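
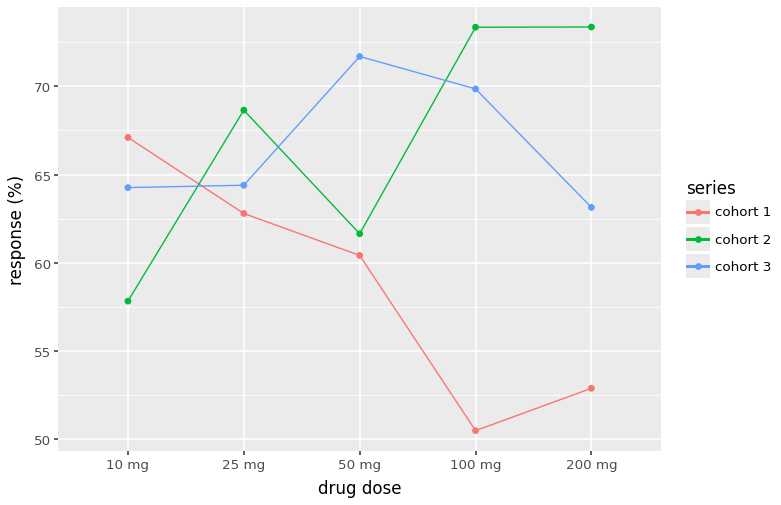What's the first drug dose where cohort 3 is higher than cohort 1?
25 mg

10 mg: cohort 3 ≈ 64 vs cohort 1 ≈ 68 (not yet); 25 mg: cohort 3 ≈ 64 vs cohort 1 ≈ 62 (first crossover).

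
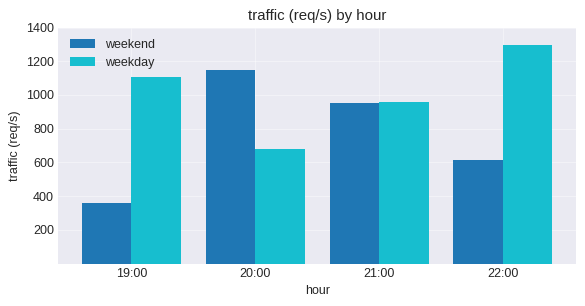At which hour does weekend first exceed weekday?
19:00: weekend ≈ 400 vs weekday ≈ 1200 (not yet); 20:00: weekend ≈ 1200 vs weekday ≈ 600 (first crossover).

20:00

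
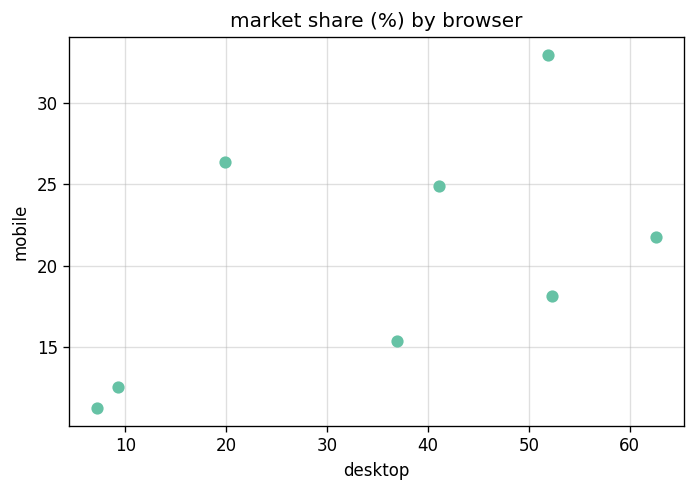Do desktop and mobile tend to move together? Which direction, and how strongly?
Points are positively correlated; moderate (|r| ≈ 0.5).

positive, moderate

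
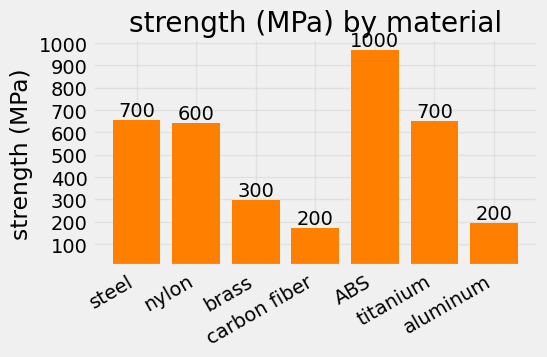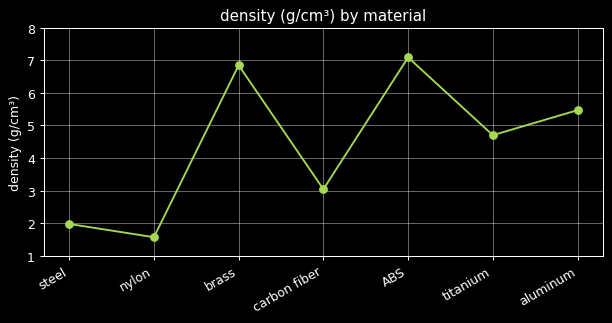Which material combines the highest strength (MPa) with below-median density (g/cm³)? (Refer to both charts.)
Chart 2 median density (g/cm³) ≈ 5; below-median materials: steel, nylon, carbon fiber. Among those, steel has the highest strength (MPa) (≈ 700).

steel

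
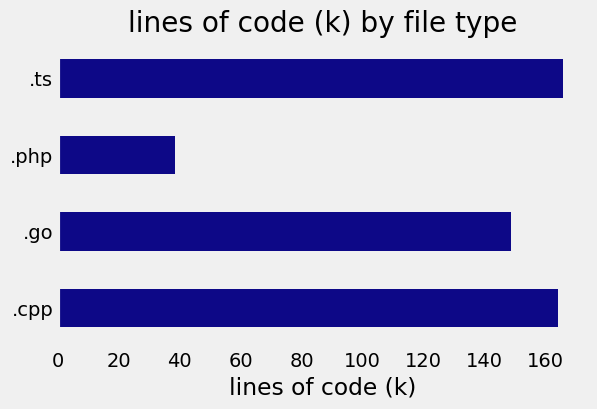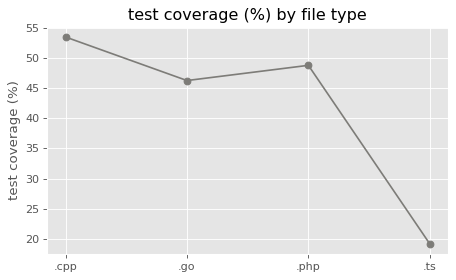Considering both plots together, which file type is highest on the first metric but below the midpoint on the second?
Chart 2 median test coverage (%) ≈ 45; below-median file types: .go, .ts. Among those, .ts has the highest lines of code (k) (≈ 160).

.ts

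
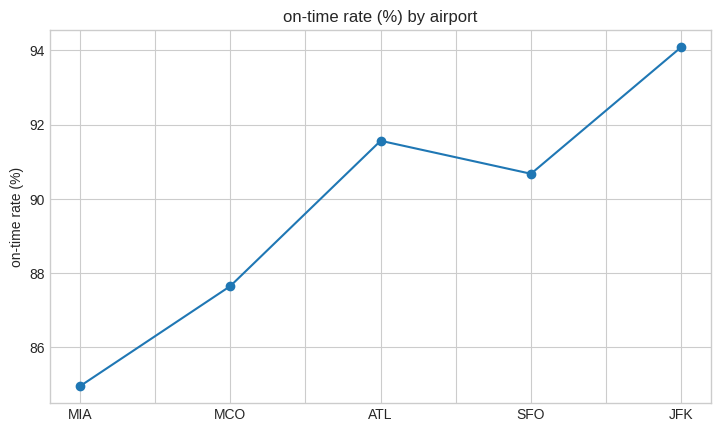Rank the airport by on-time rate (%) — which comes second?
ATL

Top 3: JFK ≈ 94, ATL ≈ 92, SFO ≈ 91.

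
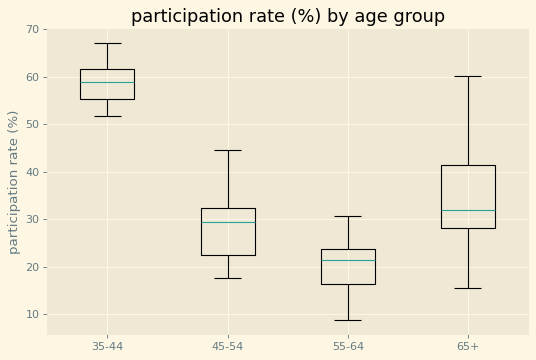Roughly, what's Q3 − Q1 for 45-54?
Q3 ≈ 30, Q1 ≈ 20; IQR ≈ 10.

≈ 10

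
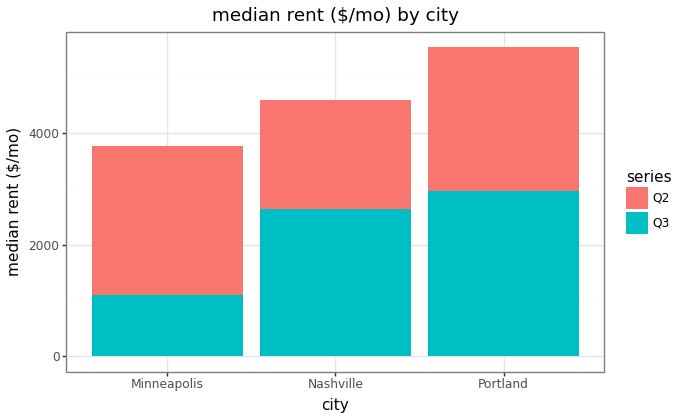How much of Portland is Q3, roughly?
Q3 top ≈ 3000, bottom ≈ 0; segment ≈ 3000.

≈ 3000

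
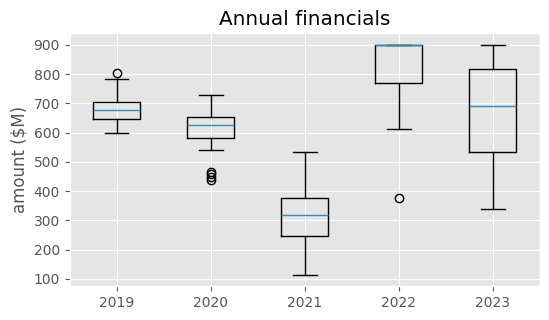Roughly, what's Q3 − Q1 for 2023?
≈ 250

Q3 ≈ 800, Q1 ≈ 550; IQR ≈ 250.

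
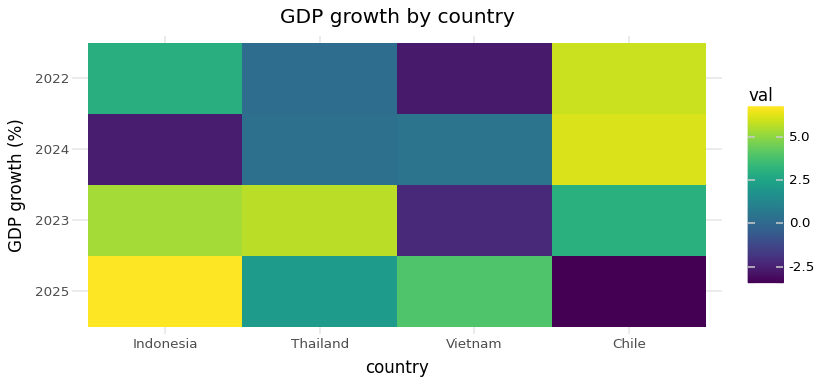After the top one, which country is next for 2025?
Vietnam

Top 3 for 2025: Indonesia ≈ 7, Vietnam ≈ 4, Thailand ≈ 2.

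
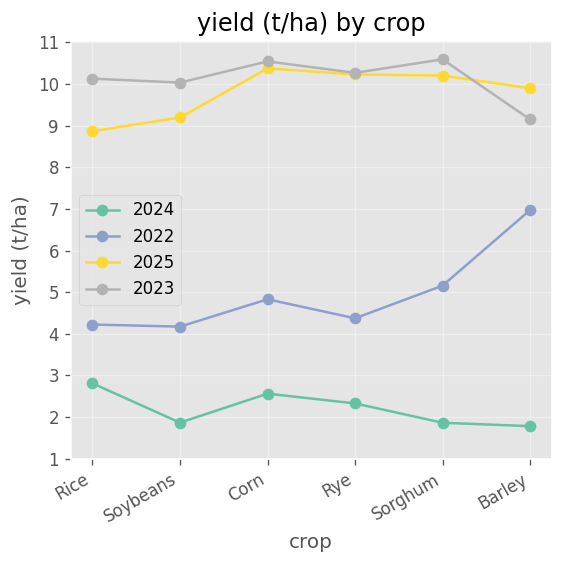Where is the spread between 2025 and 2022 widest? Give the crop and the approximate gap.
Rye, ≈ 6 t/ha

Rye: 2025 ≈ 10, 2022 ≈ 4 → gap ≈ 6. Next-largest (Corn) is only ≈ 5.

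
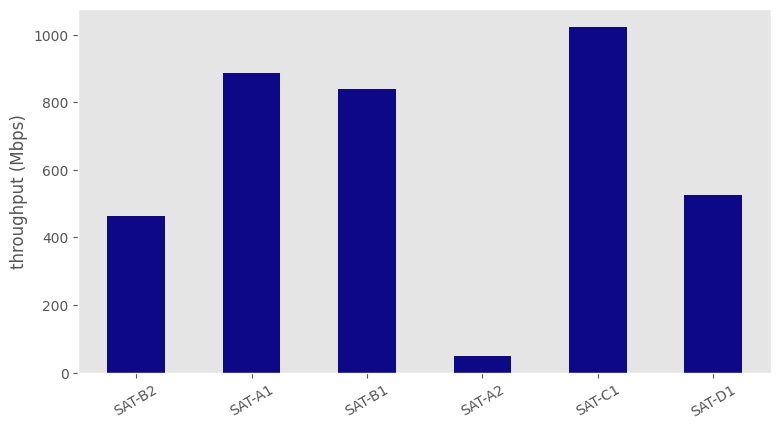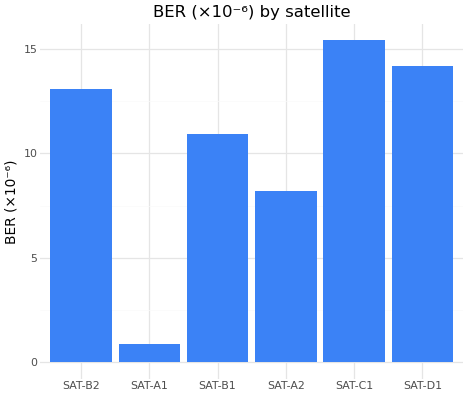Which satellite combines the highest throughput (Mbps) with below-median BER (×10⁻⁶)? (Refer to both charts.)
SAT-A1

Chart 2 median BER (×10⁻⁶) ≈ 12; below-median satellites: SAT-A1, SAT-B1, SAT-A2. Among those, SAT-A1 has the highest throughput (Mbps) (≈ 900).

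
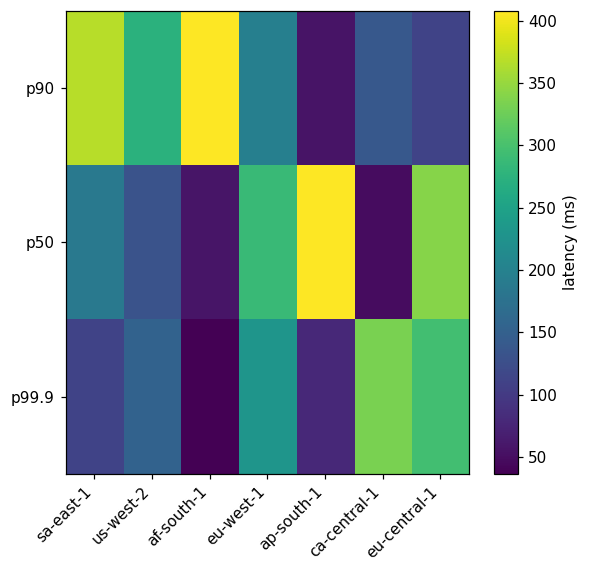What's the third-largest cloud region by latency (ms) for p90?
Top 4 for p90: af-south-1 ≈ 400, sa-east-1 ≈ 350, us-west-2 ≈ 250, eu-west-1 ≈ 200.

us-west-2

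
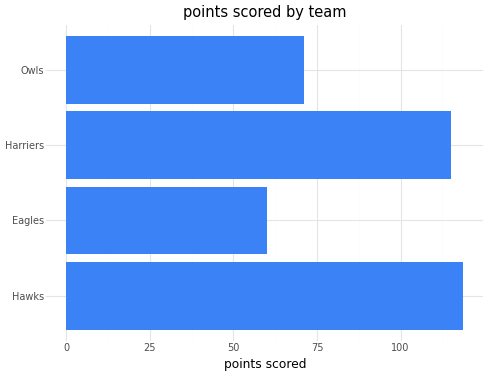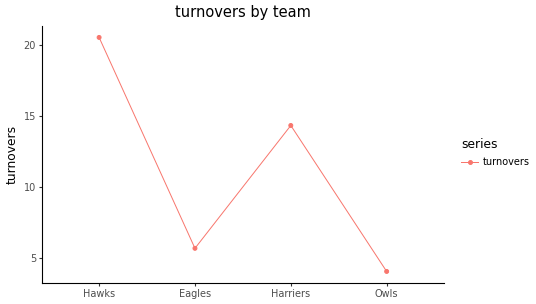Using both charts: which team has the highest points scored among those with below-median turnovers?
Owls

Chart 2 median turnovers ≈ 10; below-median teams: Eagles, Owls. Among those, Owls has the highest points scored (≈ 80).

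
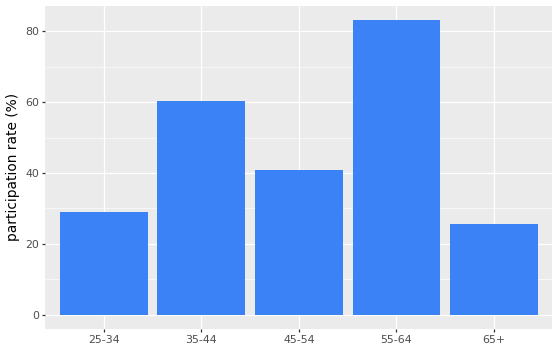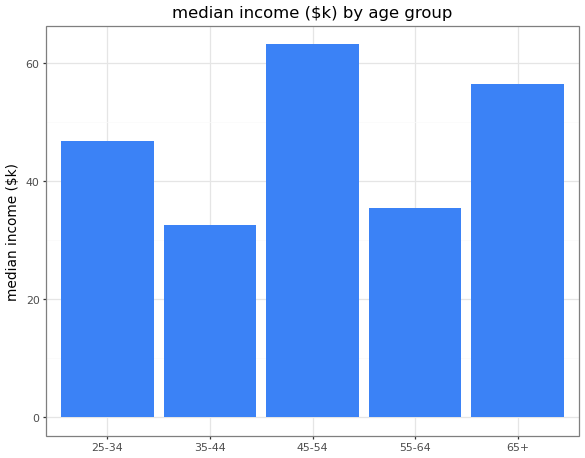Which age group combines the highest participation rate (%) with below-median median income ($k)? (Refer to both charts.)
55-64

Chart 2 median median income ($k) ≈ 50; below-median age groups: 35-44, 55-64. Among those, 55-64 has the highest participation rate (%) (≈ 80).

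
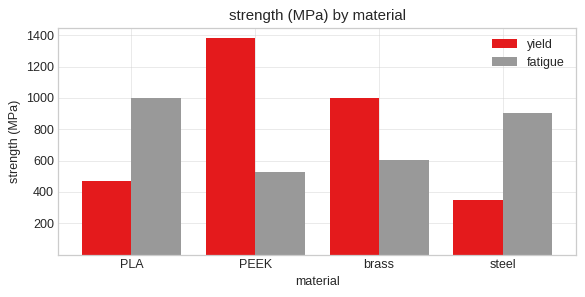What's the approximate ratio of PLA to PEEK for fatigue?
PLA ≈ 1000, PEEK ≈ 600; 1000/600 ≈ 1.67.

≈ 1.67×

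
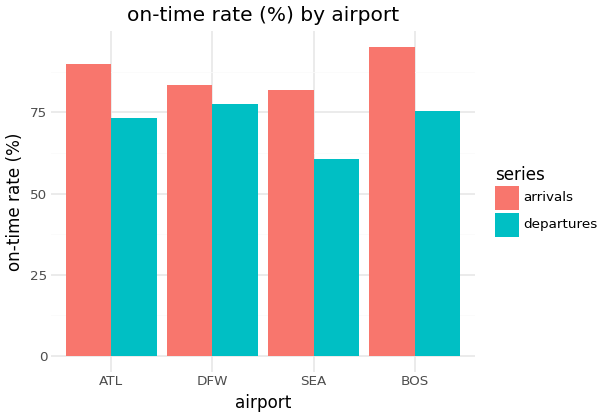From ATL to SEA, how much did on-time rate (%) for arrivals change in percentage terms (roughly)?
ATL ≈ 90, SEA ≈ 80; (80 − 90) / 90 ≈ -11.1%.

≈ -11.1%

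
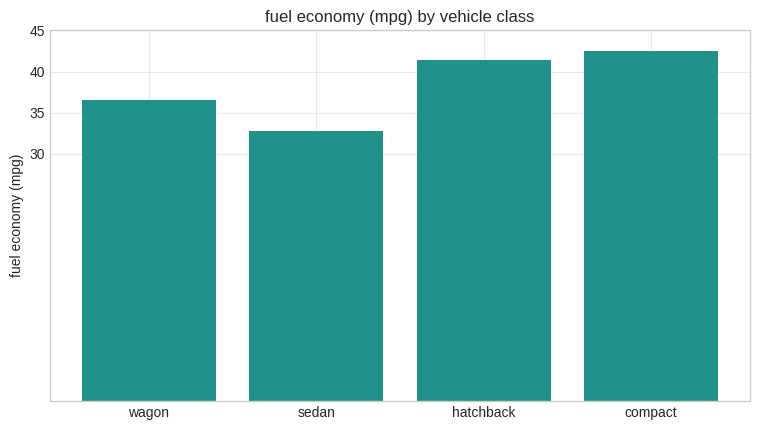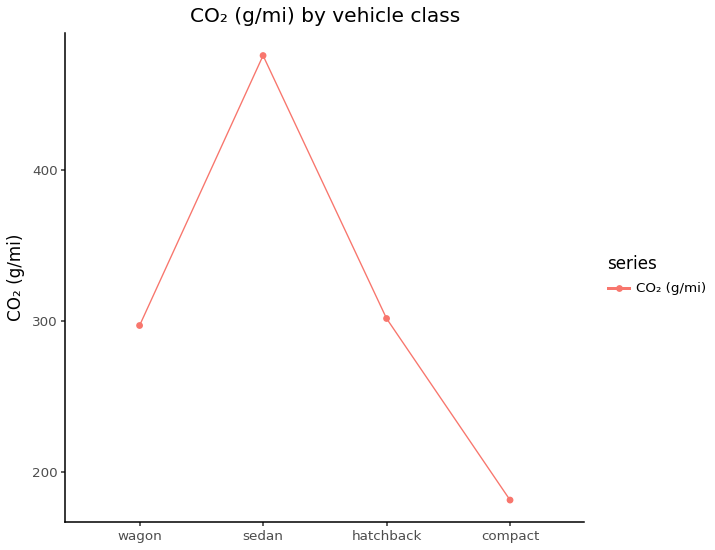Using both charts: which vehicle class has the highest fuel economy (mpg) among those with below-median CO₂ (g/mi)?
compact

Chart 2 median CO₂ (g/mi) ≈ 300; below-median vehicle classes: wagon, compact. Among those, compact has the highest fuel economy (mpg) (≈ 45).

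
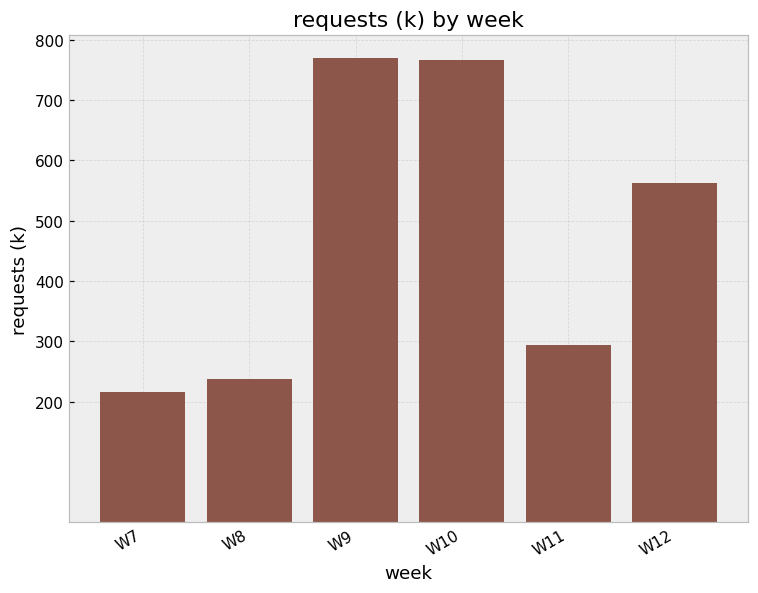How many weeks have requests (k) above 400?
Above 400: W9, W10, W12.

3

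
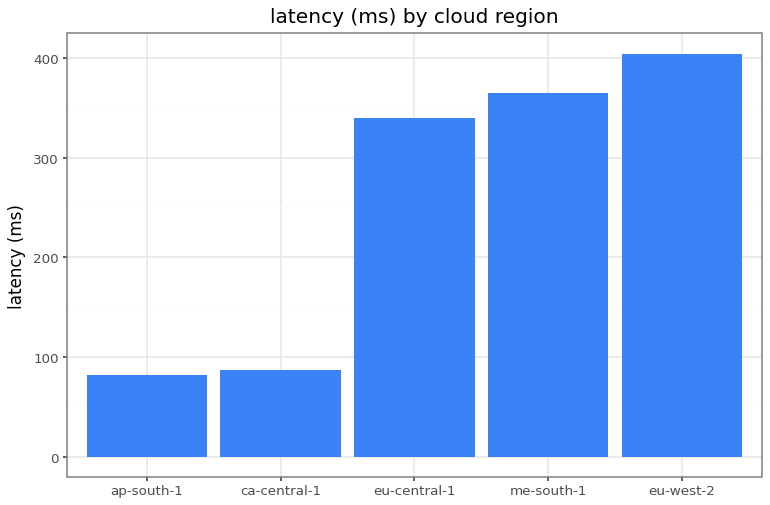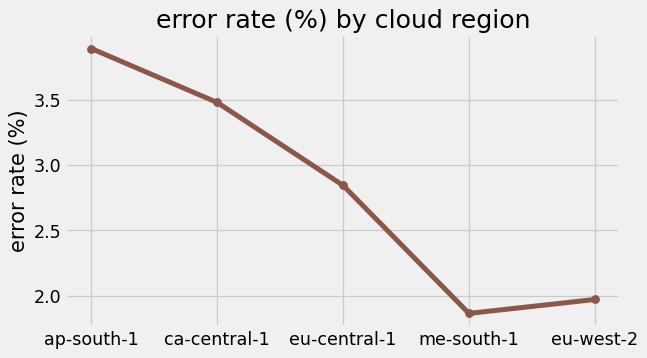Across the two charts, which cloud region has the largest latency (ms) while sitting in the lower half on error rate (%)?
Chart 2 median error rate (%) ≈ 3; below-median cloud regions: me-south-1, eu-west-2. Among those, eu-west-2 has the highest latency (ms) (≈ 400).

eu-west-2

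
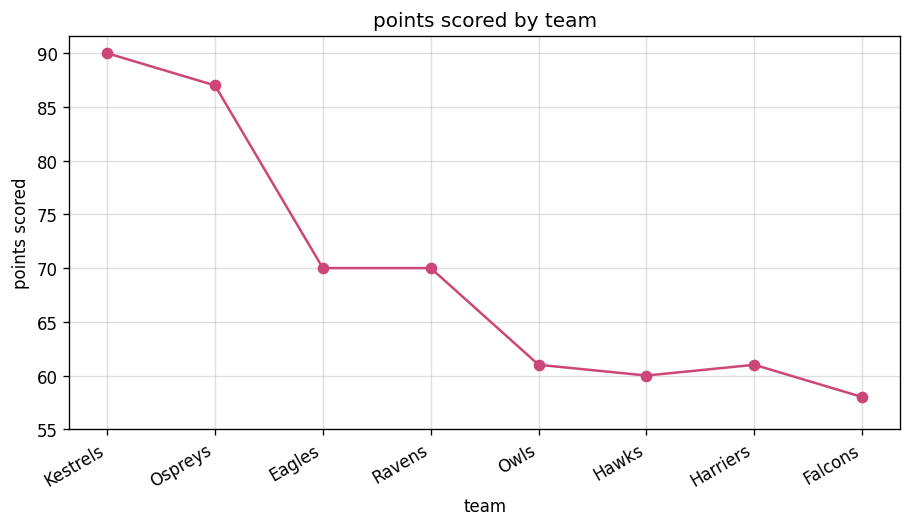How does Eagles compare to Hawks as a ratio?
Eagles ≈ 70, Hawks ≈ 60; 70/60 ≈ 1.17.

≈ 1.17×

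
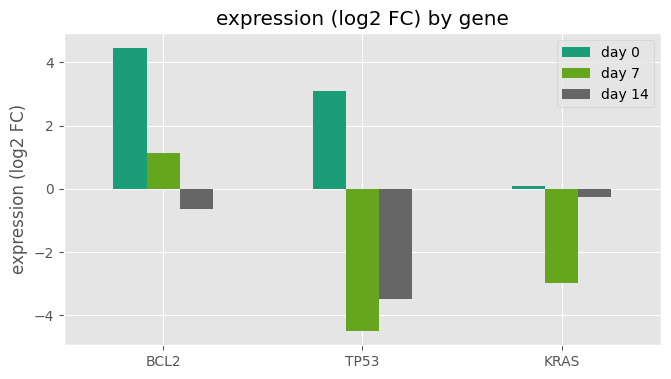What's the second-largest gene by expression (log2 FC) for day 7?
KRAS

Top 3 for day 7: BCL2 ≈ 1, KRAS ≈ -3, TP53 ≈ -5.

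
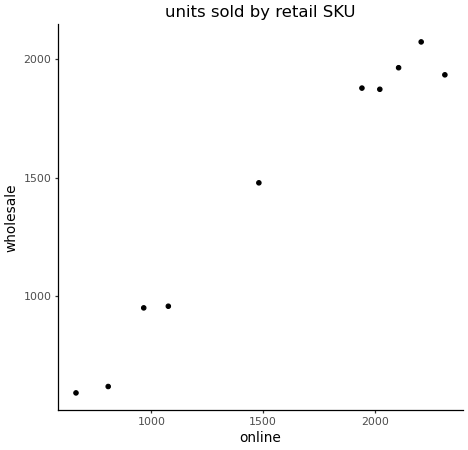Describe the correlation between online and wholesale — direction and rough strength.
Points are positively correlated; strong (|r| ≈ 1.0).

positive, strong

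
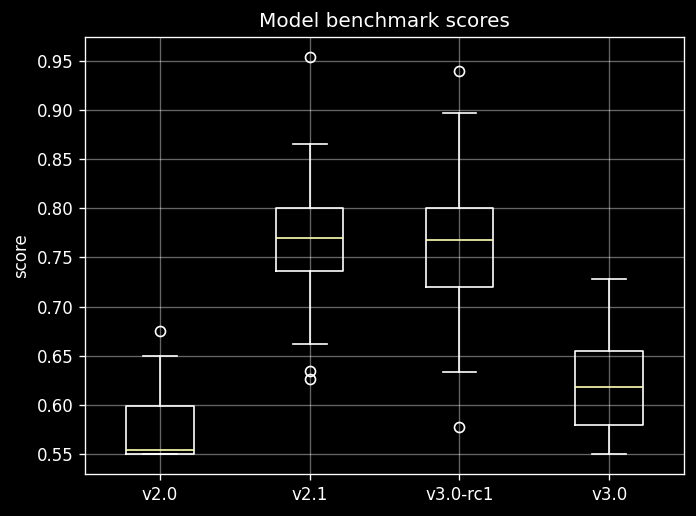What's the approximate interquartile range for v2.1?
≈ 0.06

Q3 ≈ 0.80, Q1 ≈ 0.74; IQR ≈ 0.06.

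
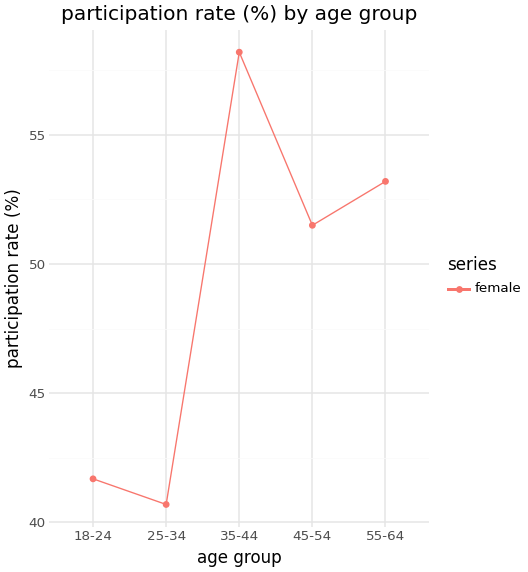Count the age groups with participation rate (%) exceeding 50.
3

Above 50: 35-44, 45-54, 55-64.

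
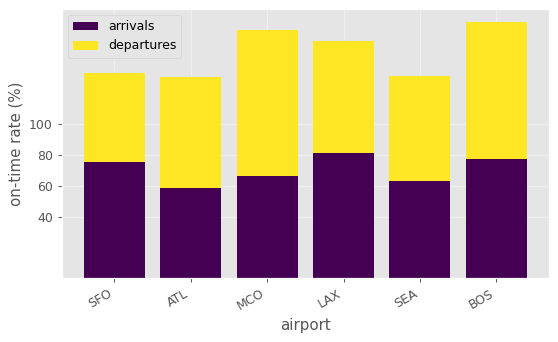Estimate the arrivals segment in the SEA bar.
≈ 60

arrivals top ≈ 60, bottom ≈ 0; segment ≈ 60.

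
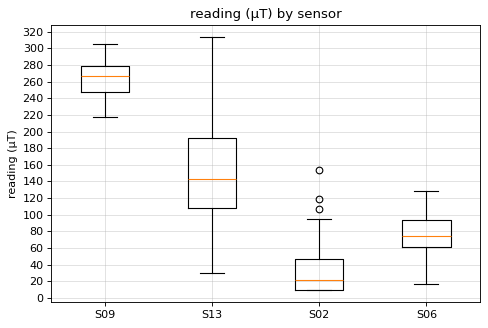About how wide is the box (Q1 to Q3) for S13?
≈ 100

Q3 ≈ 200, Q1 ≈ 100; IQR ≈ 100.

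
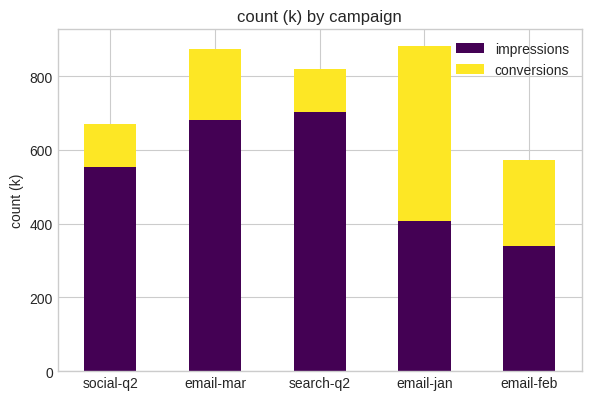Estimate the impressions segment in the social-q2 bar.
impressions top ≈ 600, bottom ≈ 0; segment ≈ 600.

≈ 600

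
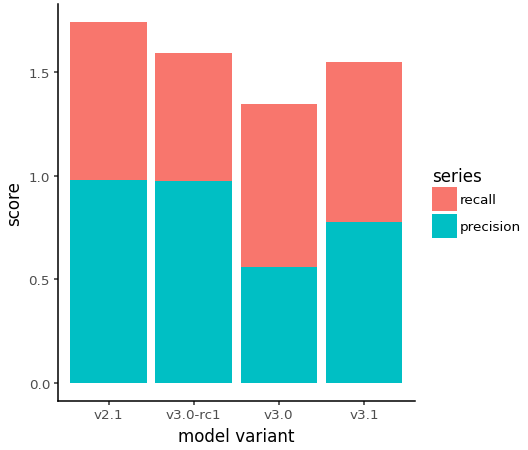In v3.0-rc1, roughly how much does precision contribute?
≈ 1.0

precision top ≈ 1.0, bottom ≈ 0.0; segment ≈ 1.0.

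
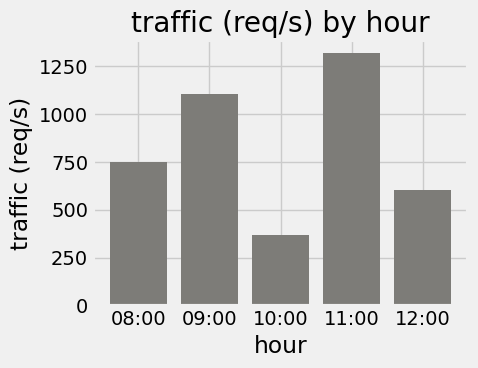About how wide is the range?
≈ 1000

Max 11:00 ≈ 1400, min 10:00 ≈ 400; range ≈ 1000.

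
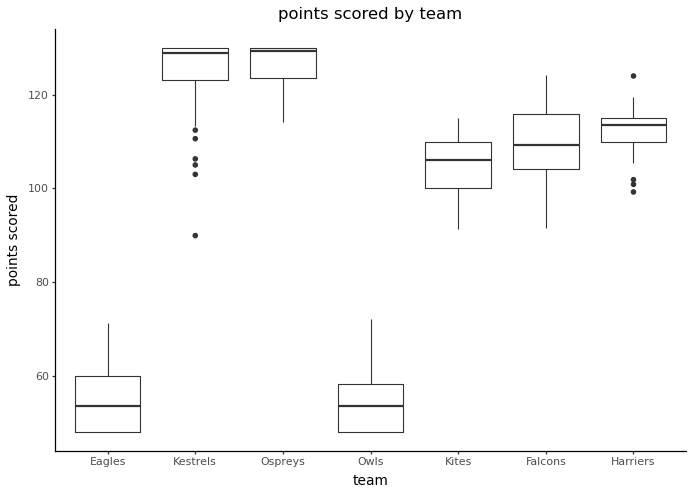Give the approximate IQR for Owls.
≈ 10

Q3 ≈ 60, Q1 ≈ 50; IQR ≈ 10.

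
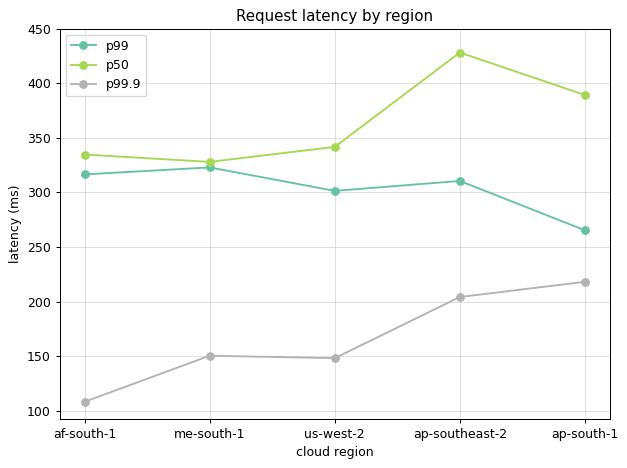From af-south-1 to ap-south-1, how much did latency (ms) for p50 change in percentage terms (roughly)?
≈ +14.3%

af-south-1 ≈ 350, ap-south-1 ≈ 400; (400 − 350) / 350 ≈ +14.3%.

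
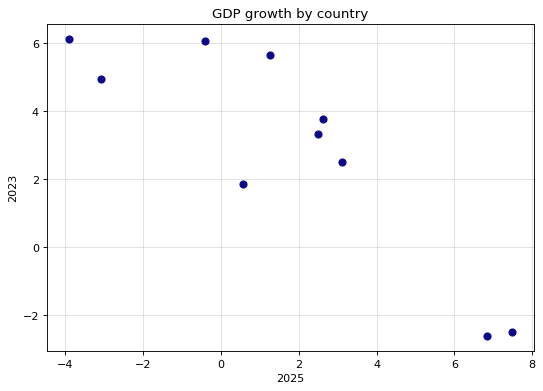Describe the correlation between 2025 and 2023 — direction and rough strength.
Points are negatively correlated; strong (|r| ≈ 0.9).

negative, strong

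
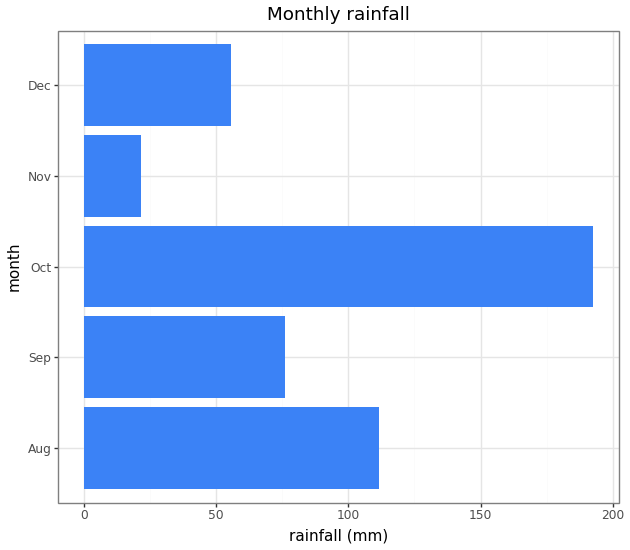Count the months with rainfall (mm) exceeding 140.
1

Above 140: Oct.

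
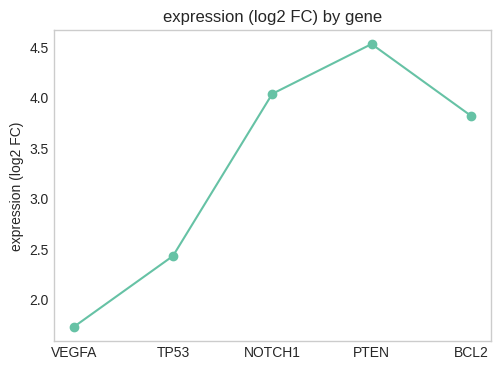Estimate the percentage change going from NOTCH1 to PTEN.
NOTCH1 ≈ 4.0, PTEN ≈ 4.5; (4.5 − 4.0) / 4.0 ≈ +12.5%.

≈ +12.5%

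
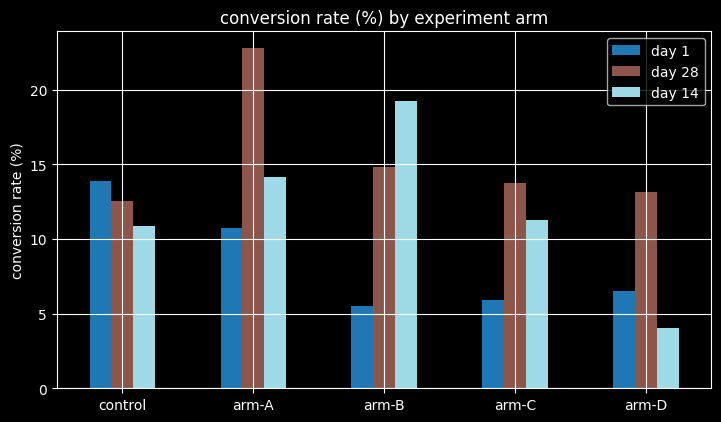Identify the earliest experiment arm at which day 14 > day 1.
control: day 14 ≈ 10 vs day 1 ≈ 14 (not yet); arm-A: day 14 ≈ 14 vs day 1 ≈ 10 (first crossover).

arm-A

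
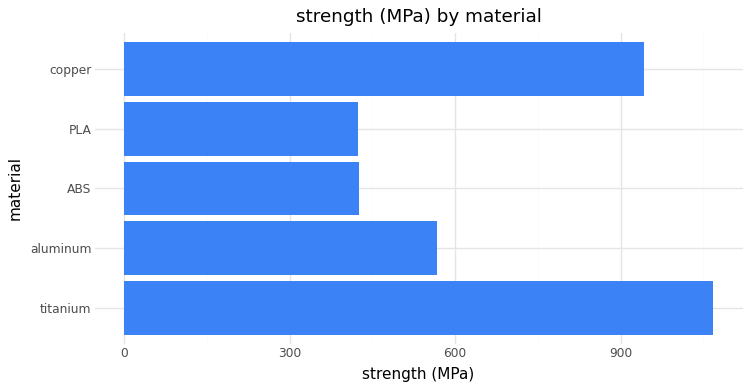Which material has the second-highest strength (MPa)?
Top 3: titanium ≈ 1100, copper ≈ 900, aluminum ≈ 600.

copper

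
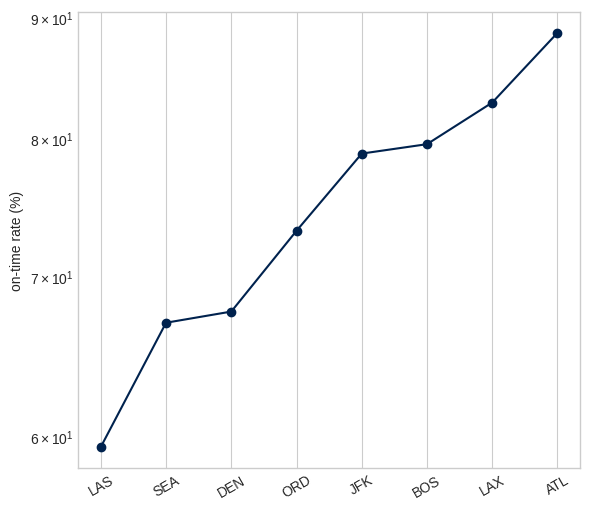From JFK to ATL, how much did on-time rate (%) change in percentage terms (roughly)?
JFK ≈ 80, ATL ≈ 90; (90 − 80) / 80 ≈ +12.5%.

≈ +12.5%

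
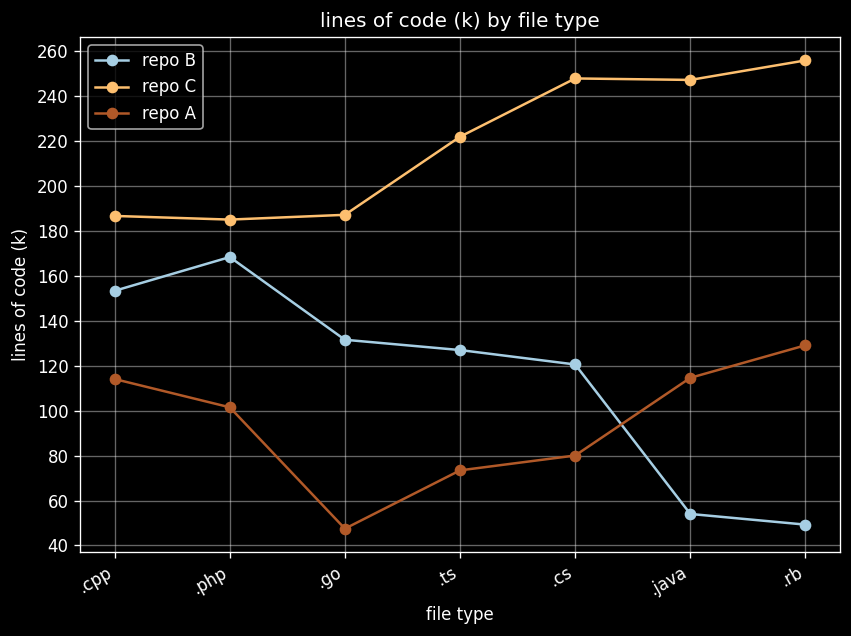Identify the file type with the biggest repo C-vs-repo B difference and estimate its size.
.rb: repo C ≈ 260, repo B ≈ 40 → gap ≈ 220. Next-largest (.java) is only ≈ 180.

.rb, ≈ 220 k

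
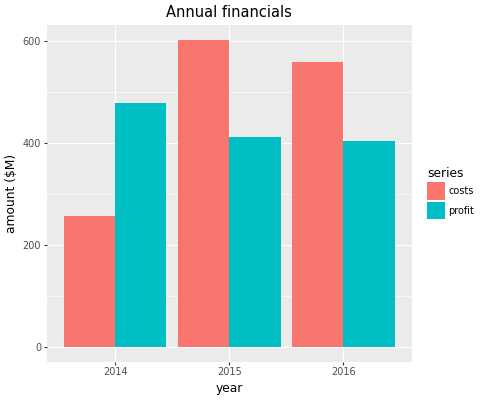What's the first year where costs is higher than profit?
2014: costs ≈ 300 vs profit ≈ 500 (not yet); 2015: costs ≈ 600 vs profit ≈ 400 (first crossover).

2015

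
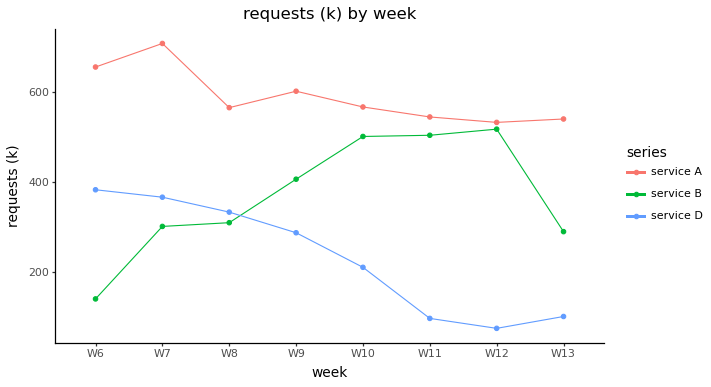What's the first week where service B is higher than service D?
W9

W8: service B ≈ 300 vs service D ≈ 300 (not yet); W9: service B ≈ 400 vs service D ≈ 300 (first crossover).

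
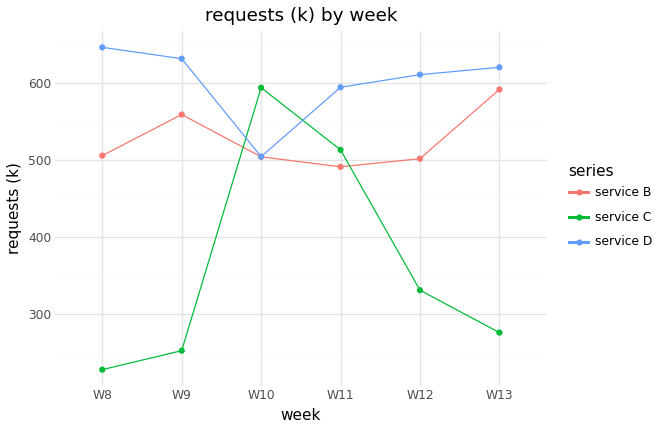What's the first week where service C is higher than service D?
W10

W9: service C ≈ 250 vs service D ≈ 650 (not yet); W10: service C ≈ 600 vs service D ≈ 500 (first crossover).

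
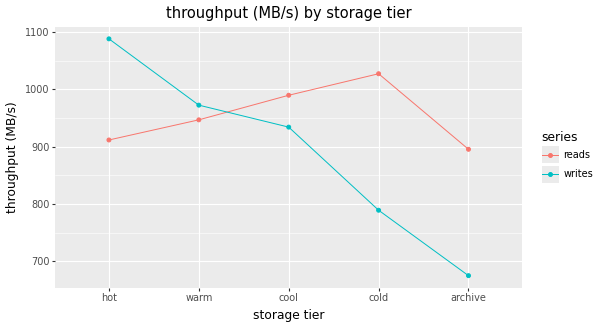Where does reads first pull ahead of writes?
cool

warm: reads ≈ 950 vs writes ≈ 950 (not yet); cool: reads ≈ 1000 vs writes ≈ 950 (first crossover).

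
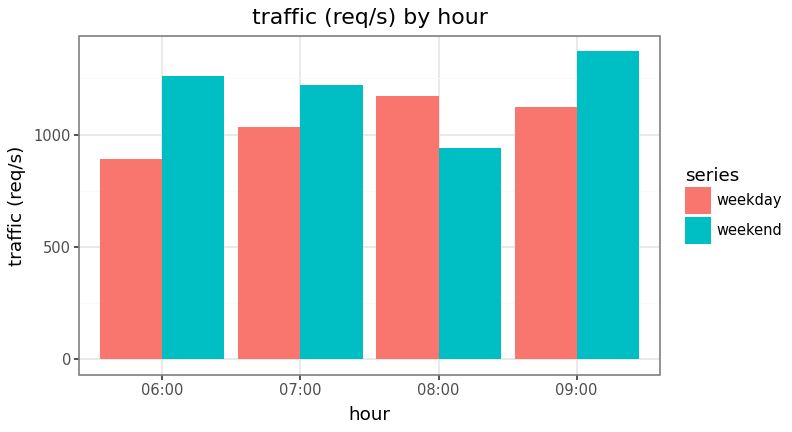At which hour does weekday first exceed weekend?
07:00: weekday ≈ 1000 vs weekend ≈ 1200 (not yet); 08:00: weekday ≈ 1200 vs weekend ≈ 1000 (first crossover).

08:00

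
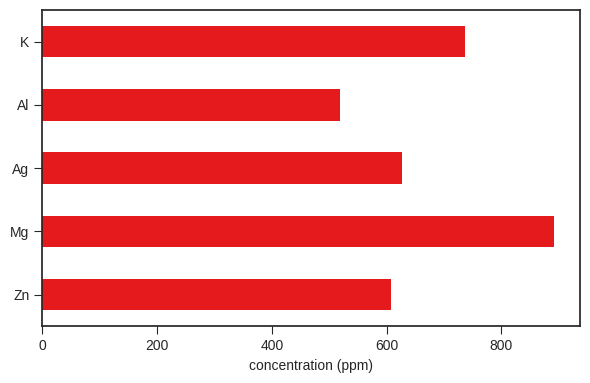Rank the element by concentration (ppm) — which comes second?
K

Top 3: Mg ≈ 900, K ≈ 700, Ag ≈ 600.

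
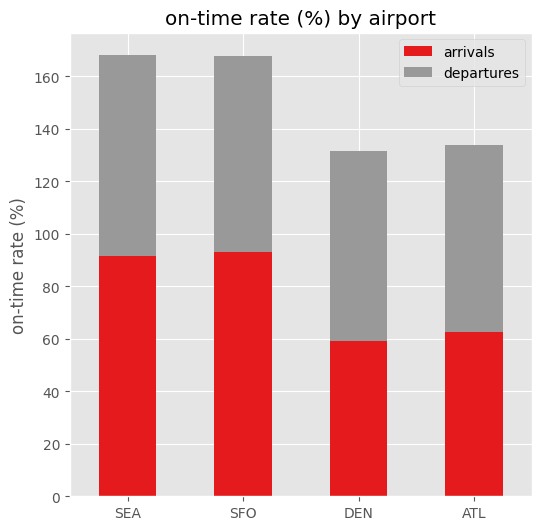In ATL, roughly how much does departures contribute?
departures top ≈ 140, bottom ≈ 60; segment ≈ 80.

≈ 80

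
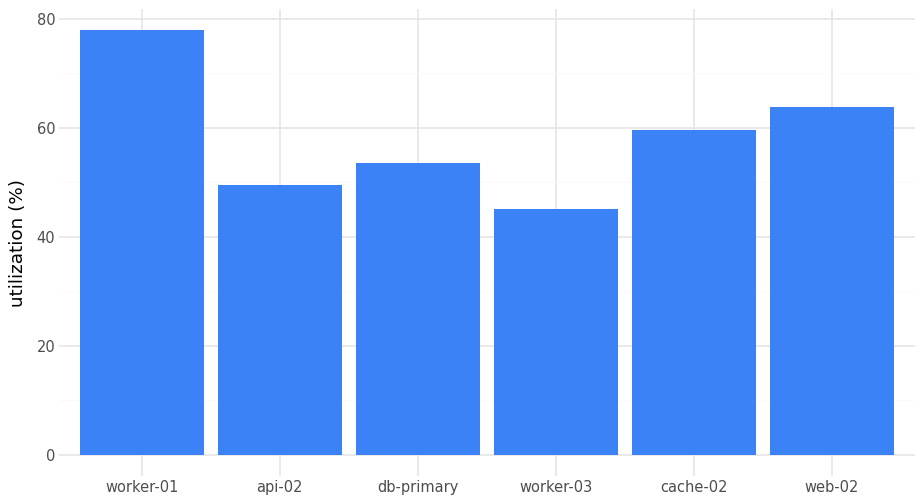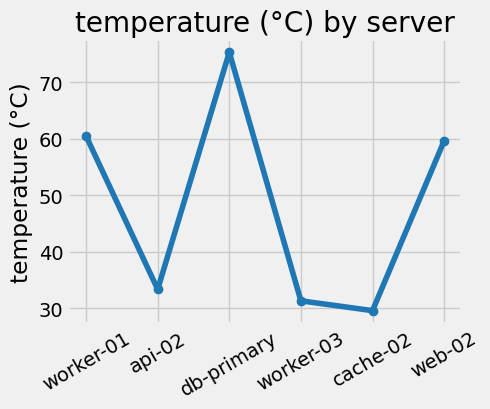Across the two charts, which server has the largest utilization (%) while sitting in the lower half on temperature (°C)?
Chart 2 median temperature (°C) ≈ 50; below-median servers: api-02, worker-03, cache-02. Among those, cache-02 has the highest utilization (%) (≈ 60).

cache-02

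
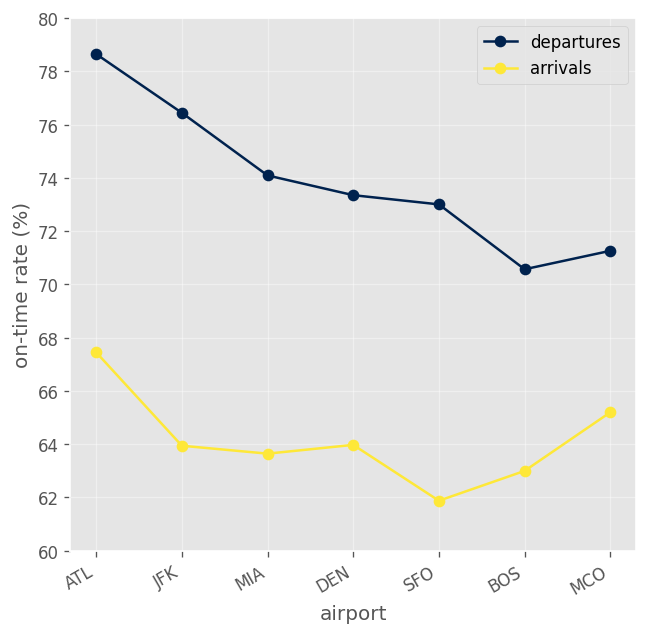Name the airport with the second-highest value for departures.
Top 3 for departures: ATL ≈ 78, JFK ≈ 76, MIA ≈ 74.

JFK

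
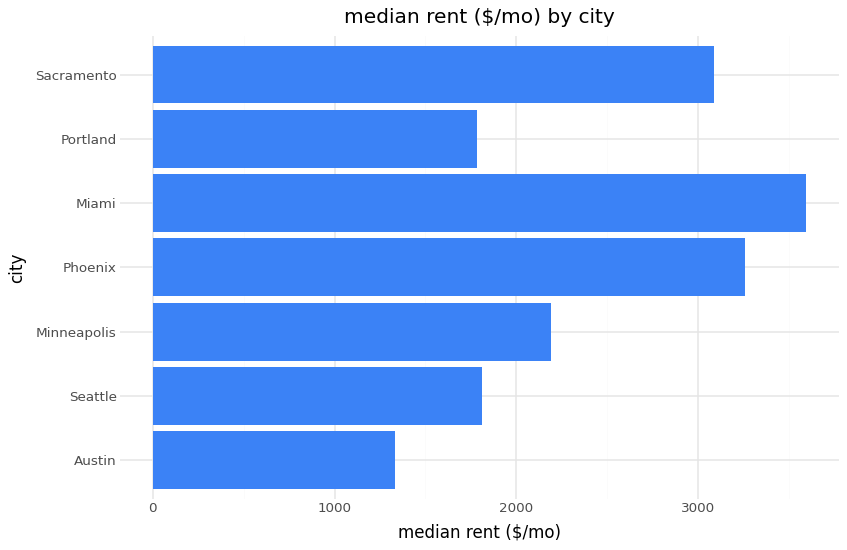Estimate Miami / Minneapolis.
Miami ≈ 3500, Minneapolis ≈ 2000; 3500/2000 ≈ 1.75.

≈ 1.75×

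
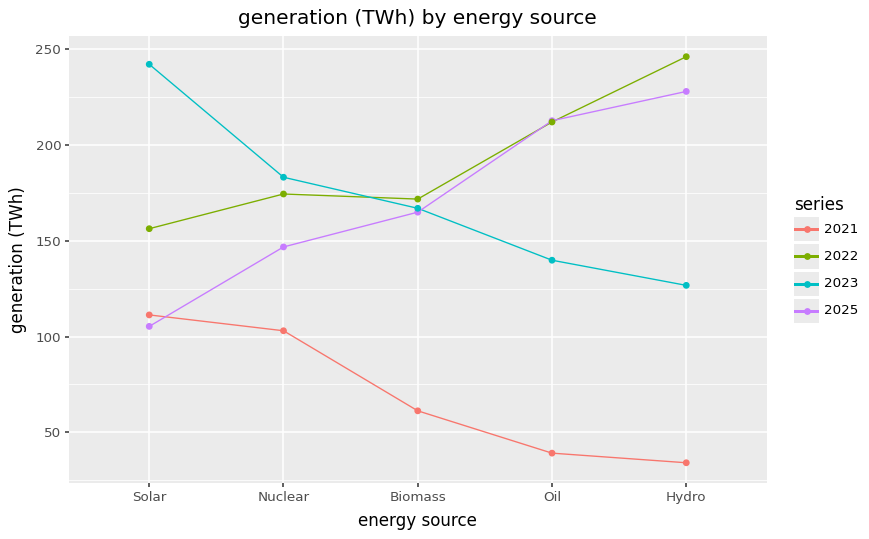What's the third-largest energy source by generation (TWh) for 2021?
Top 4 for 2021: Solar ≈ 120, Nuclear ≈ 100, Biomass ≈ 60, Oil ≈ 40.

Biomass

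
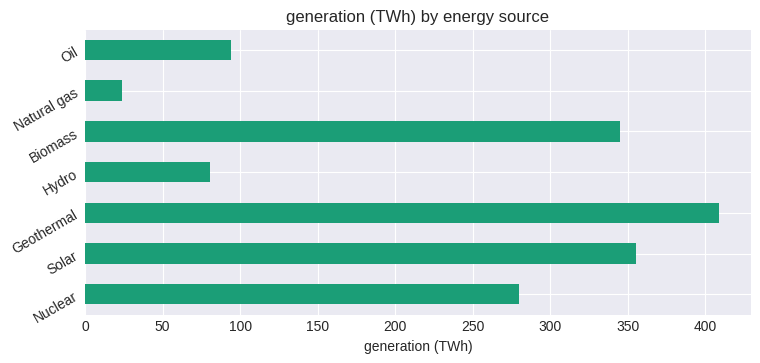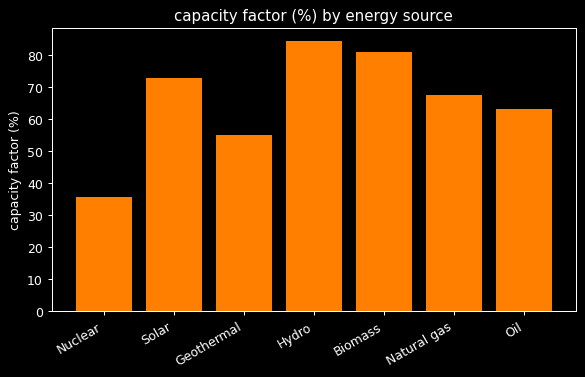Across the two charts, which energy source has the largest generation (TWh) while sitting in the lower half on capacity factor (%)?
Chart 2 median capacity factor (%) ≈ 70; below-median energy sources: Nuclear, Geothermal, Oil. Among those, Geothermal has the highest generation (TWh) (≈ 400).

Geothermal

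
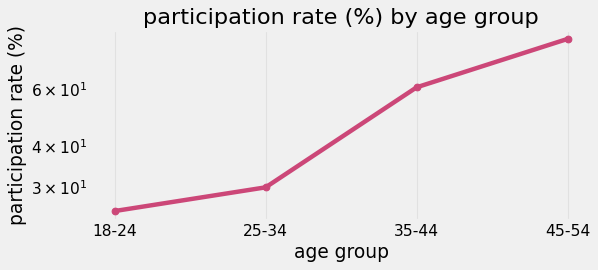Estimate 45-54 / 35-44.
45-54 ≈ 85, 35-44 ≈ 60; 85/60 ≈ 1.42.

≈ 1.42×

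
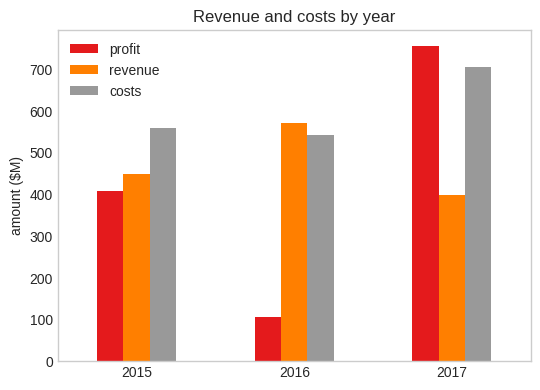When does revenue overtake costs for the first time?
2016

2015: revenue ≈ 400 vs costs ≈ 600 (not yet); 2016: revenue ≈ 600 vs costs ≈ 500 (first crossover).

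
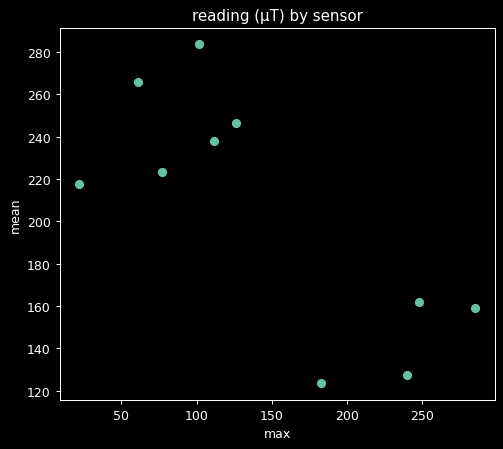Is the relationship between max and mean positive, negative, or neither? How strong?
negative, strong

Points are negatively correlated; strong (|r| ≈ 0.8).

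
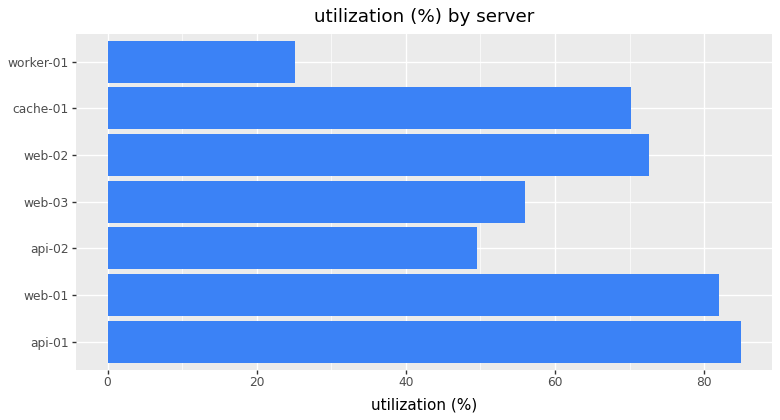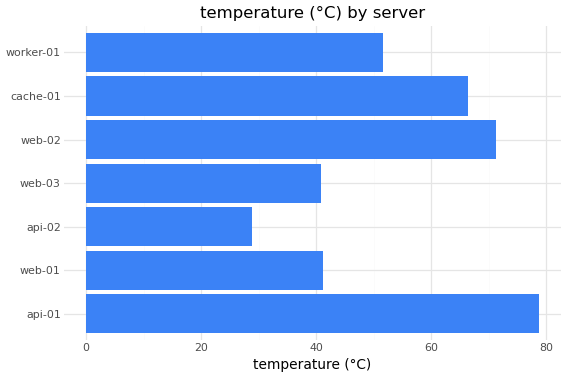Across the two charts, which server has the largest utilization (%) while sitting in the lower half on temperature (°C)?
Chart 2 median temperature (°C) ≈ 50; below-median servers: web-01, api-02, web-03. Among those, web-01 has the highest utilization (%) (≈ 80).

web-01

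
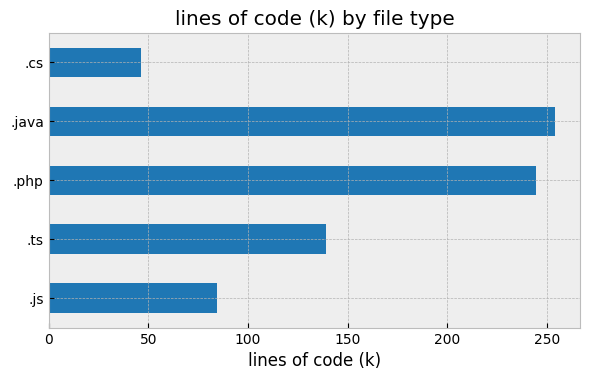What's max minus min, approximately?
Max .java ≈ 250, min .cs ≈ 50; range ≈ 200.

≈ 200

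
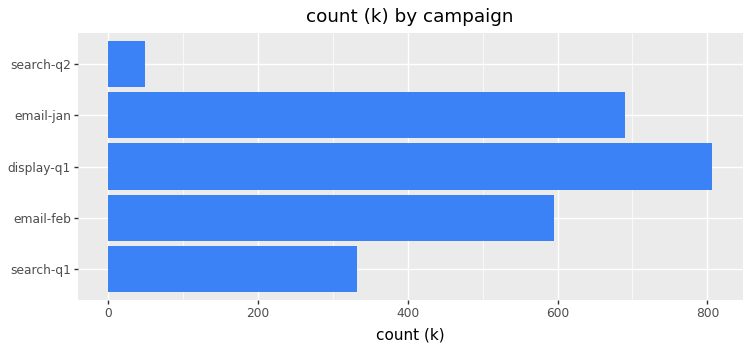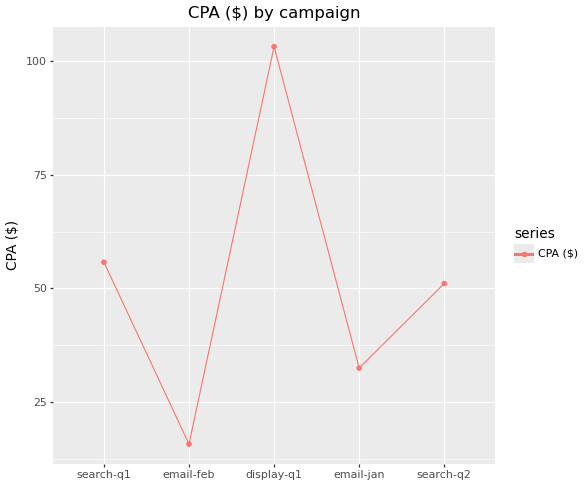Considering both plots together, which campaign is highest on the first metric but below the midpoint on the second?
Chart 2 median CPA ($) ≈ 50; below-median campaigns: email-feb, email-jan. Among those, email-jan has the highest count (k) (≈ 700).

email-jan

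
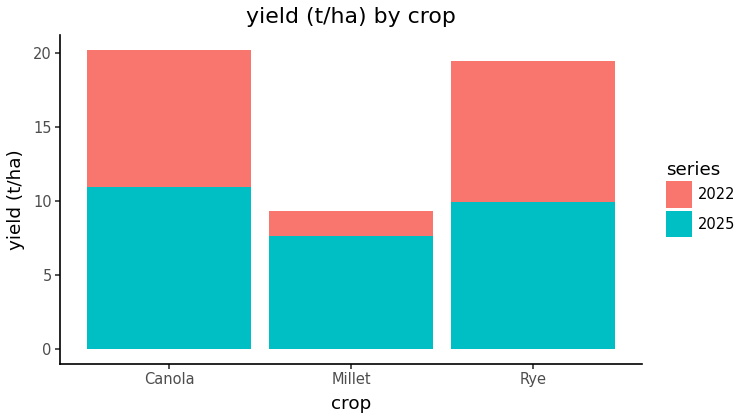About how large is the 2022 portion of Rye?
2022 top ≈ 20, bottom ≈ 10; segment ≈ 10.

≈ 10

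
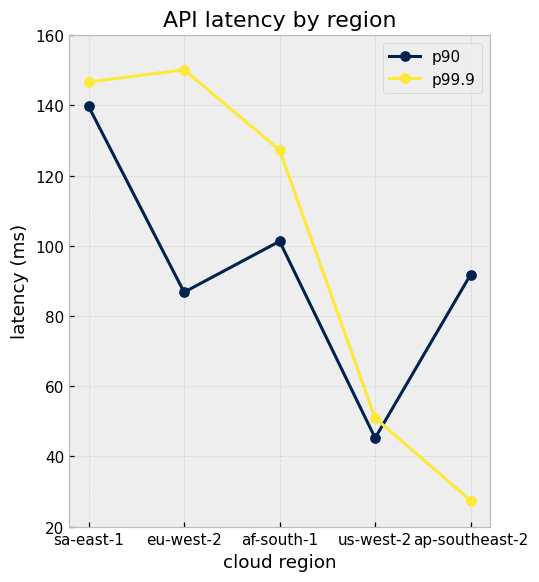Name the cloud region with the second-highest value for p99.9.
Top 3 for p99.9: eu-west-2 ≈ 160, sa-east-1 ≈ 140, af-south-1 ≈ 120.

sa-east-1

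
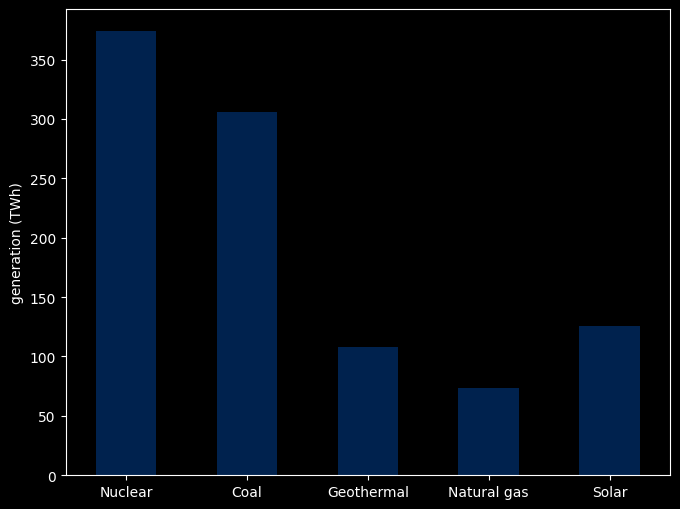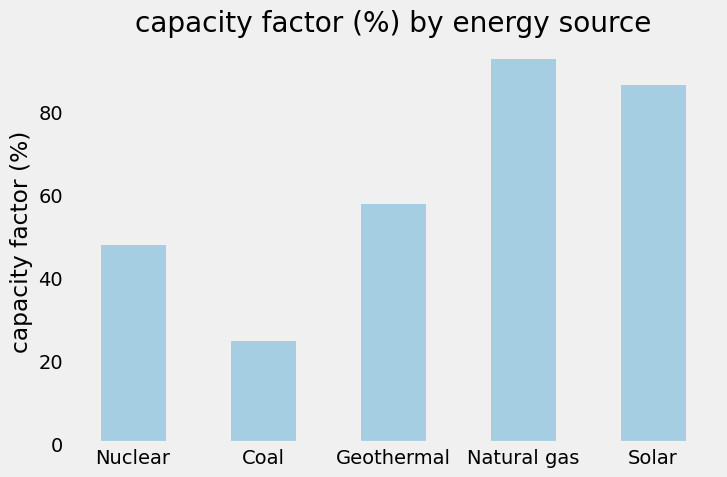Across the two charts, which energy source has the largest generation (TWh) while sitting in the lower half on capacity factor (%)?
Nuclear

Chart 2 median capacity factor (%) ≈ 60; below-median energy sources: Nuclear, Coal. Among those, Nuclear has the highest generation (TWh) (≈ 350).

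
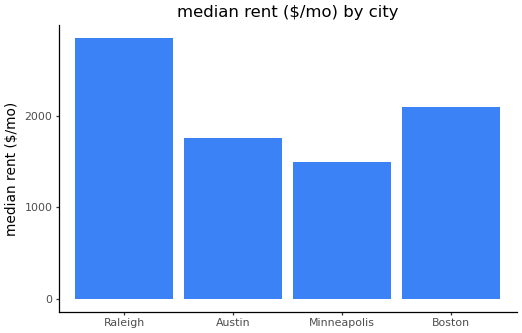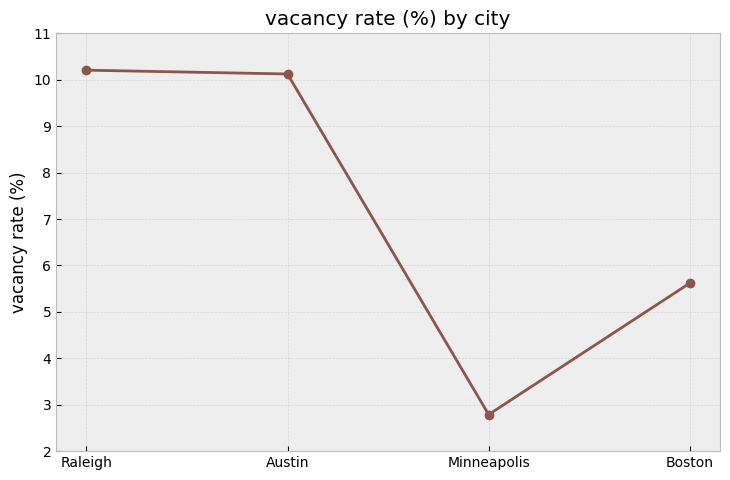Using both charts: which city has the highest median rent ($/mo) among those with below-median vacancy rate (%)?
Chart 2 median vacancy rate (%) ≈ 8; below-median cities: Minneapolis, Boston. Among those, Boston has the highest median rent ($/mo) (≈ 2000).

Boston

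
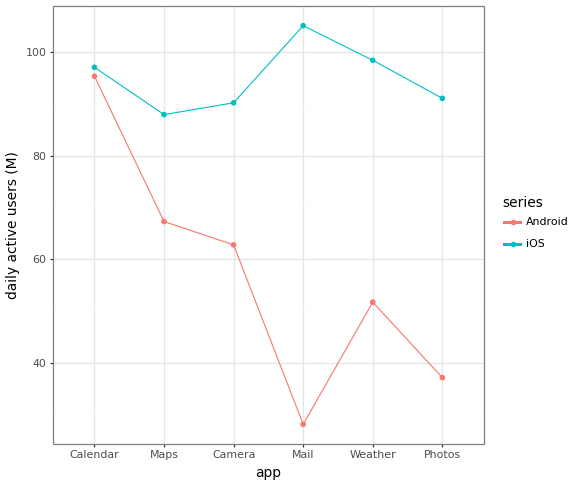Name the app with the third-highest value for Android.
Camera

Top 4 for Android: Calendar ≈ 100, Maps ≈ 70, Camera ≈ 60, Weather ≈ 50.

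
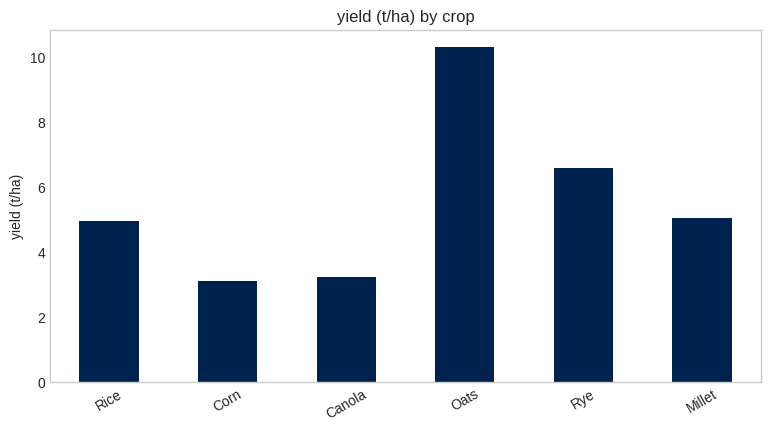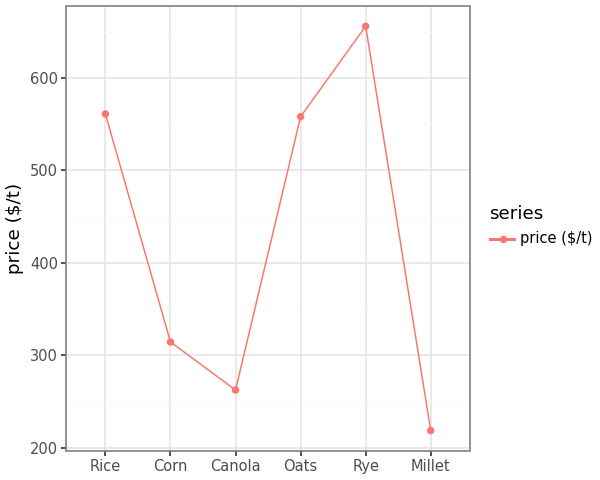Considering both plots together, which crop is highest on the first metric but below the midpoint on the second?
Millet

Chart 2 median price ($/t) ≈ 400; below-median crops: Corn, Canola, Millet. Among those, Millet has the highest yield (t/ha) (≈ 5).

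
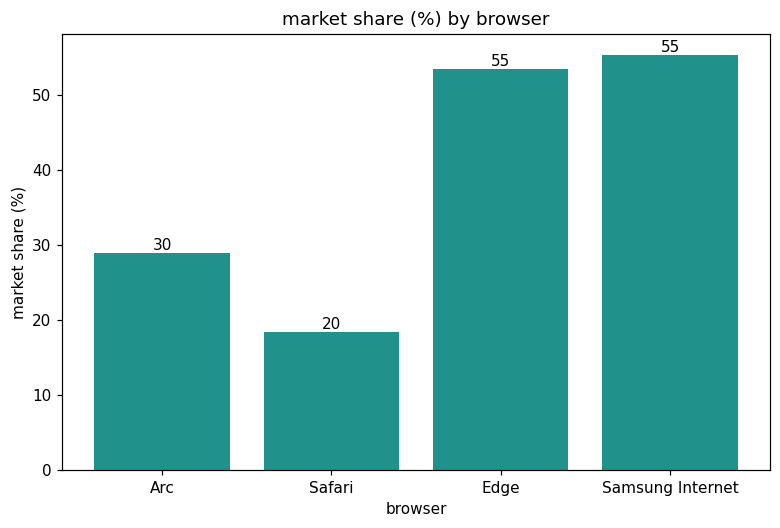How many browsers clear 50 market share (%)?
2

Above 50: Edge, Samsung Internet.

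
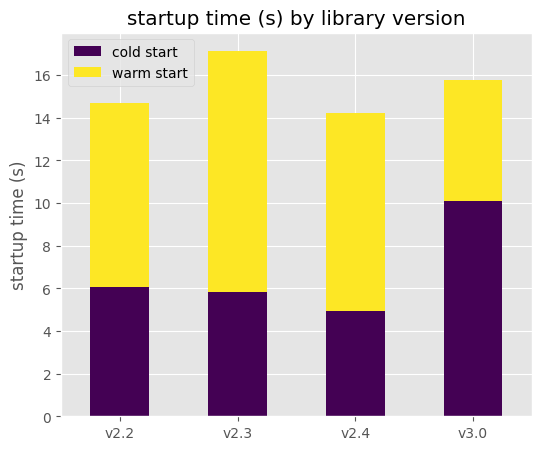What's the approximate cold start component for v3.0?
cold start top ≈ 10, bottom ≈ 0; segment ≈ 10.

≈ 10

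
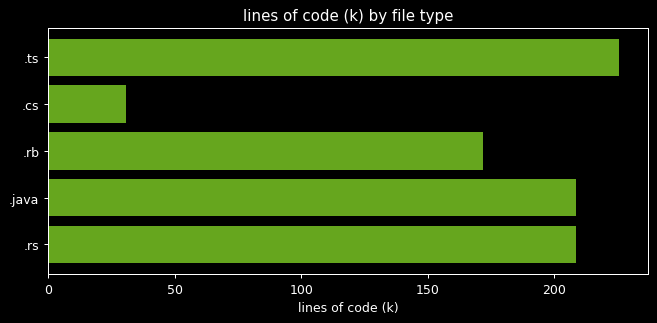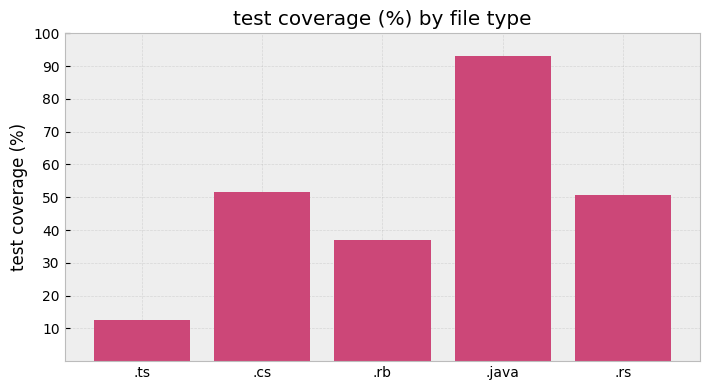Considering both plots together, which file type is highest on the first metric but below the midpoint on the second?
.ts

Chart 2 median test coverage (%) ≈ 50; below-median file types: .ts, .rb. Among those, .ts has the highest lines of code (k) (≈ 225).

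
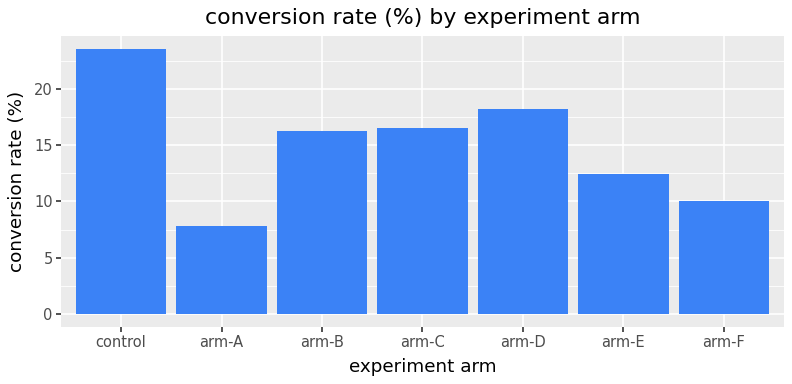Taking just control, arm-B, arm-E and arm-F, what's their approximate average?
(24 + 16 + 12 + 10) / 4 ≈ 16.

≈ 16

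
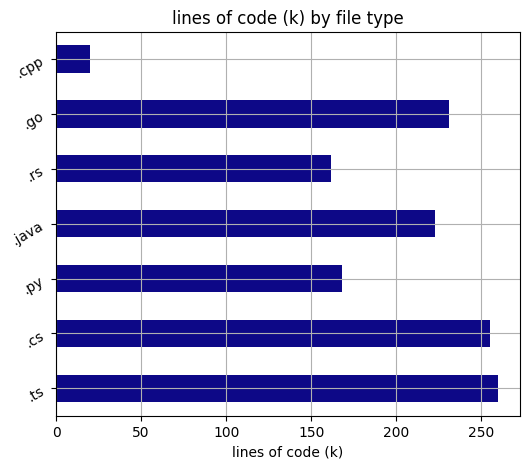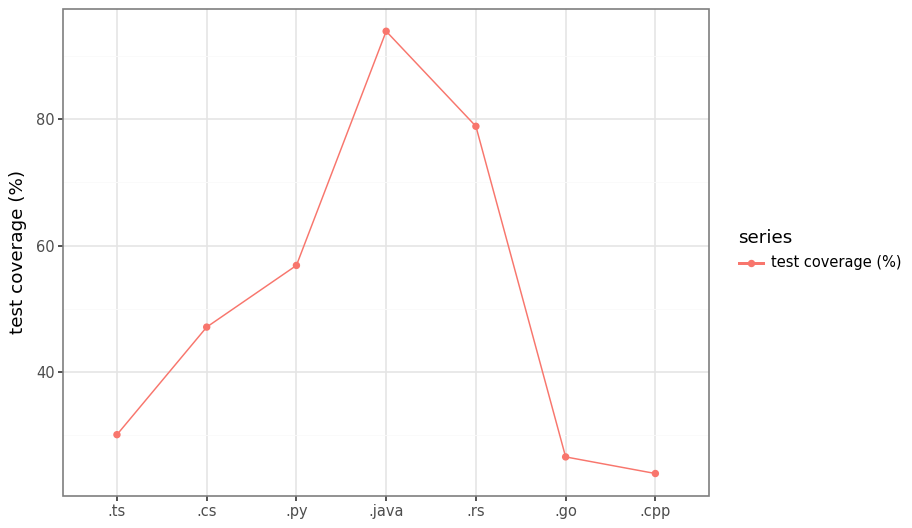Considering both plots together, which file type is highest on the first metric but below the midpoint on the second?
Chart 2 median test coverage (%) ≈ 50; below-median file types: .ts, .go, .cpp. Among those, .ts has the highest lines of code (k) (≈ 250).

.ts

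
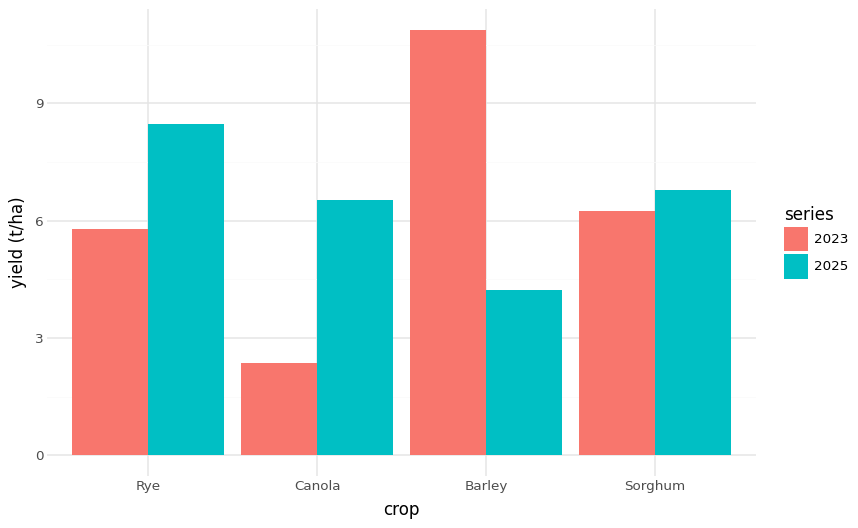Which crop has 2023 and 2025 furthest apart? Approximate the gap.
Barley, ≈ 7 t/ha

Barley: 2023 ≈ 11, 2025 ≈ 4 → gap ≈ 7. Next-largest (Canola) is only ≈ 5.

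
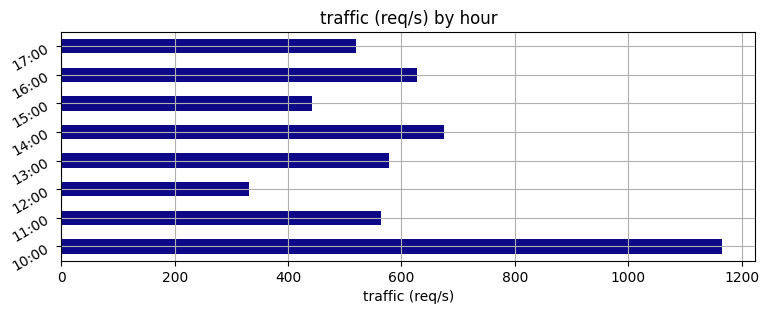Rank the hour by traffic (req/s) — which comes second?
Top 3: 10:00 ≈ 1200, 14:00 ≈ 700, 16:00 ≈ 600.

14:00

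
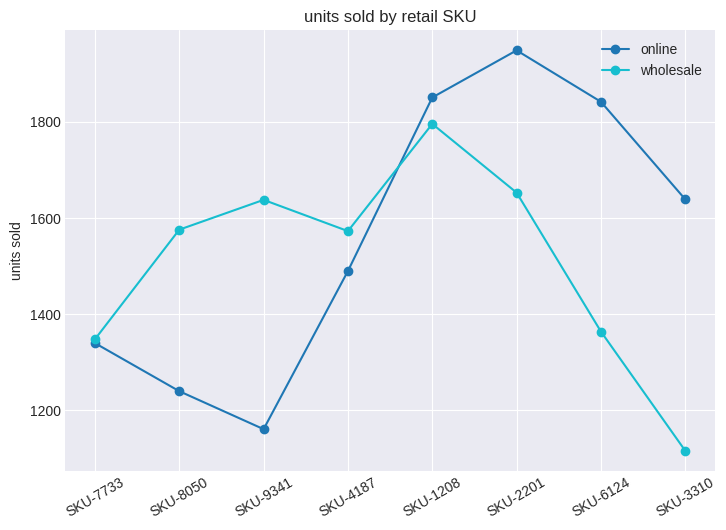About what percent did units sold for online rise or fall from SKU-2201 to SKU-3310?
SKU-2201 ≈ 1900, SKU-3310 ≈ 1600; (1600 − 1900) / 1900 ≈ -15.8%.

≈ -15.8%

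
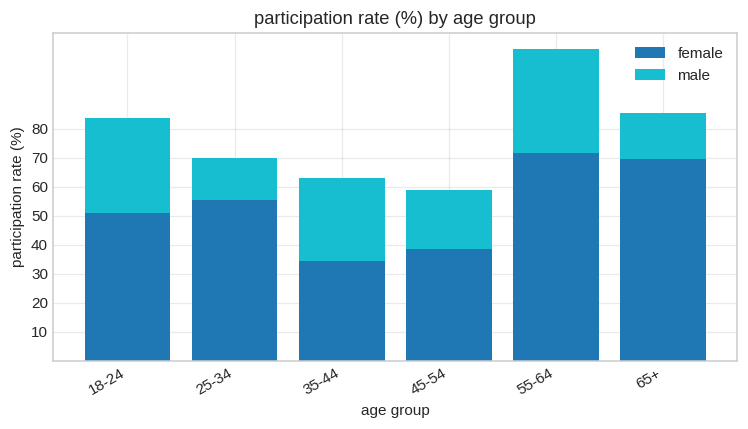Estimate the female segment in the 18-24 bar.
≈ 50

female top ≈ 50, bottom ≈ 0; segment ≈ 50.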